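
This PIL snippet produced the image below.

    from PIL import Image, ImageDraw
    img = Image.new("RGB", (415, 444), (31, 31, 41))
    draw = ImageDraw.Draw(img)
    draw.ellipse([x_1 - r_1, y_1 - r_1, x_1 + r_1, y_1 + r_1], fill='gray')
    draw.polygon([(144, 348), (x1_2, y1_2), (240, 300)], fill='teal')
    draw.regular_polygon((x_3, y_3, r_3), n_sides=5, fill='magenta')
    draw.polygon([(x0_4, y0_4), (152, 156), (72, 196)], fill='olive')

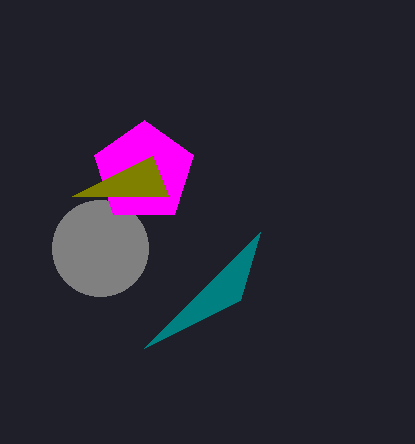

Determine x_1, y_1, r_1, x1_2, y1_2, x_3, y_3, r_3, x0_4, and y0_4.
x_1 = 100
y_1 = 248
r_1 = 48
x1_2 = 260
y1_2 = 232
x_3 = 144
y_3 = 172
r_3 = 52
x0_4 = 168
y0_4 = 196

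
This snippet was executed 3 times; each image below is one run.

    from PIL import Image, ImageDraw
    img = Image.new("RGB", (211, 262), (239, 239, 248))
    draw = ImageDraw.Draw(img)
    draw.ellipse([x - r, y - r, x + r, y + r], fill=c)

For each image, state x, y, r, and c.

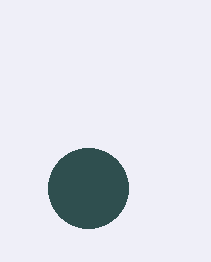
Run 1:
x = 88; y = 188; r = 40; c = 'darkslategray'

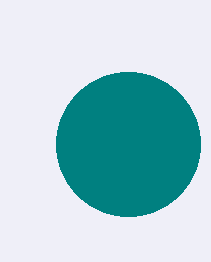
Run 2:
x = 128; y = 144; r = 72; c = 'teal'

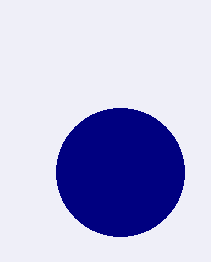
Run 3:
x = 120, y = 172, r = 64, c = 'navy'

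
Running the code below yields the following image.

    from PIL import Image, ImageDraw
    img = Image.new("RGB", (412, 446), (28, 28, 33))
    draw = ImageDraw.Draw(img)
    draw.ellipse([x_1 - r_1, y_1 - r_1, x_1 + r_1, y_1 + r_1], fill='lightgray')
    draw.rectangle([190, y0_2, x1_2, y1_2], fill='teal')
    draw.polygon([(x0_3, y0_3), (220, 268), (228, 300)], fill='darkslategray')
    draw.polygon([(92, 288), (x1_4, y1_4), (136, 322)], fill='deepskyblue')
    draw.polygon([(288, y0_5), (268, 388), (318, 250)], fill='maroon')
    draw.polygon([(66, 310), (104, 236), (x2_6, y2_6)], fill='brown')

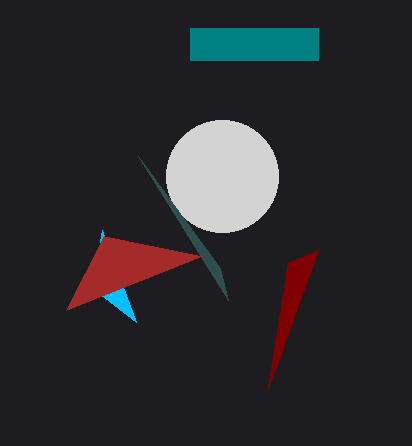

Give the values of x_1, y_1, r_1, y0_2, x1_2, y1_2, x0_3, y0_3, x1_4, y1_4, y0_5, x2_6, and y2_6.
x_1 = 222, y_1 = 176, r_1 = 56, y0_2 = 28, x1_2 = 318, y1_2 = 60, x0_3 = 138, y0_3 = 156, x1_4 = 102, y1_4 = 230, y0_5 = 262, x2_6 = 202, y2_6 = 256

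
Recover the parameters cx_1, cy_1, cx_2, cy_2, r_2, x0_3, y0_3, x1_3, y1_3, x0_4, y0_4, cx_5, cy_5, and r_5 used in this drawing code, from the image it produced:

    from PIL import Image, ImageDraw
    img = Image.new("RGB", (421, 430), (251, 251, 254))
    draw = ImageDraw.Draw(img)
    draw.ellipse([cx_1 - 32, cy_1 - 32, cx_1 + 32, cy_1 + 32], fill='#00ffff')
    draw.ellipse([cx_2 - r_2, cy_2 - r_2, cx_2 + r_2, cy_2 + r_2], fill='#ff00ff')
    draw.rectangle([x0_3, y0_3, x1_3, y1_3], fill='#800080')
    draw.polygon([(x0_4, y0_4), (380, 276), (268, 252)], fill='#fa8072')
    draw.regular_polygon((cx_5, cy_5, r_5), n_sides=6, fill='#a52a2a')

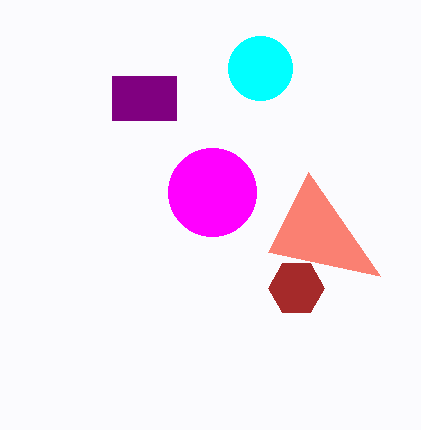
cx_1 = 260, cy_1 = 68, cx_2 = 212, cy_2 = 192, r_2 = 44, x0_3 = 112, y0_3 = 76, x1_3 = 176, y1_3 = 120, x0_4 = 308, y0_4 = 172, cx_5 = 296, cy_5 = 288, r_5 = 28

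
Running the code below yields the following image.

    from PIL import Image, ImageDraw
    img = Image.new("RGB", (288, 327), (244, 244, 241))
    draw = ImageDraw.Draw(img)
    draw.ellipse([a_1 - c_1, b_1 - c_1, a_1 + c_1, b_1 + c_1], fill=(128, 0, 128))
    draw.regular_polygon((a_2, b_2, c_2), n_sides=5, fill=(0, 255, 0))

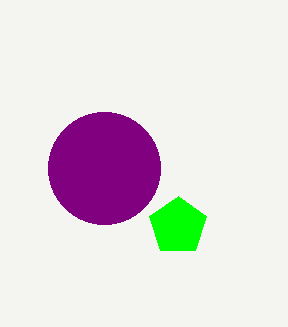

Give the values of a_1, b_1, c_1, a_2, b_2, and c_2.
a_1 = 104; b_1 = 168; c_1 = 56; a_2 = 178; b_2 = 226; c_2 = 30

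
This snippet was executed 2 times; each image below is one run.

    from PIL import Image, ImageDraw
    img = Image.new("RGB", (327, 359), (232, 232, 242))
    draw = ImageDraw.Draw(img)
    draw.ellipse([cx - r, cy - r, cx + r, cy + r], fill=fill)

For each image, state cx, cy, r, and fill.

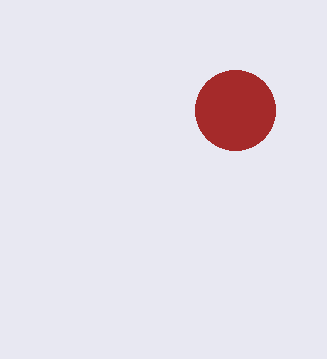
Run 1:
cx = 235; cy = 110; r = 40; fill = 'brown'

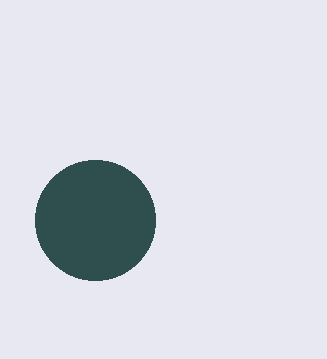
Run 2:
cx = 95, cy = 220, r = 60, fill = 'darkslategray'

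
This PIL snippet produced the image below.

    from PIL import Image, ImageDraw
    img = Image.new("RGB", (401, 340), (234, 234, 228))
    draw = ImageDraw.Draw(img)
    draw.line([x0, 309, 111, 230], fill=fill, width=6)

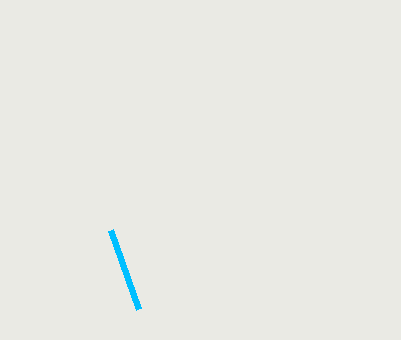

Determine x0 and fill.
x0 = 139
fill = 'deepskyblue'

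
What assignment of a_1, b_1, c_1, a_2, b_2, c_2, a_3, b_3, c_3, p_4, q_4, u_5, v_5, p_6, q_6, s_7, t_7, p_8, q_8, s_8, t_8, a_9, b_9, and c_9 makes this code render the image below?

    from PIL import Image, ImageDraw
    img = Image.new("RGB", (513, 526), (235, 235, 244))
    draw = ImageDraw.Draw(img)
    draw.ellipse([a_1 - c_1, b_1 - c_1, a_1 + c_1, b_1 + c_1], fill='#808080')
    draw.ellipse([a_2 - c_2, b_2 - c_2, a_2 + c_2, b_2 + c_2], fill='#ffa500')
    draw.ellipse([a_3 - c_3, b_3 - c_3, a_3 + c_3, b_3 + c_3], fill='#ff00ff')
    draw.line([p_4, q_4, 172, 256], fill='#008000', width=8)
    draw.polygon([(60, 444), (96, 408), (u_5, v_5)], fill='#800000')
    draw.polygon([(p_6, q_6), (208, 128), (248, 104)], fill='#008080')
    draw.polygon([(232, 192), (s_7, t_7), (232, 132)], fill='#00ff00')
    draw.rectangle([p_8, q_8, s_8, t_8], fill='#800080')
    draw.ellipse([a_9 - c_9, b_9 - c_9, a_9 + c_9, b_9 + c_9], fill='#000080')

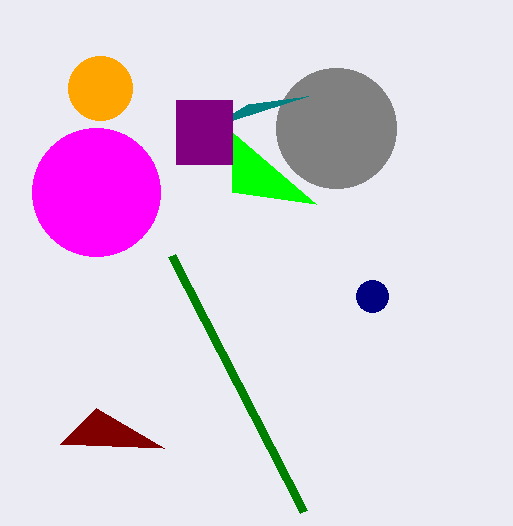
a_1 = 336, b_1 = 128, c_1 = 60, a_2 = 100, b_2 = 88, c_2 = 32, a_3 = 96, b_3 = 192, c_3 = 64, p_4 = 304, q_4 = 512, u_5 = 164, v_5 = 448, p_6 = 308, q_6 = 96, s_7 = 316, t_7 = 204, p_8 = 176, q_8 = 100, s_8 = 232, t_8 = 164, a_9 = 372, b_9 = 296, c_9 = 16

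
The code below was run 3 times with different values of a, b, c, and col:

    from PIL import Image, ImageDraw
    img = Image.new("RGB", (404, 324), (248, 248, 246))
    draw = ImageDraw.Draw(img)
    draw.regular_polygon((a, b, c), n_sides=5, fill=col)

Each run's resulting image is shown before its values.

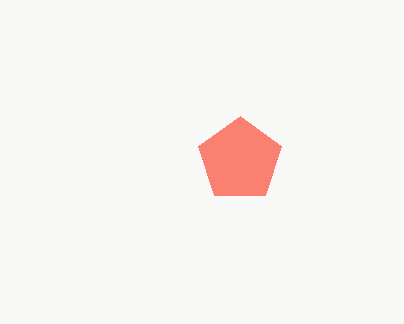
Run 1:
a = 240, b = 160, c = 44, col = 'salmon'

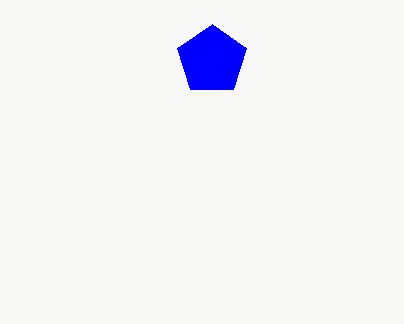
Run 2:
a = 212
b = 60
c = 36
col = 'blue'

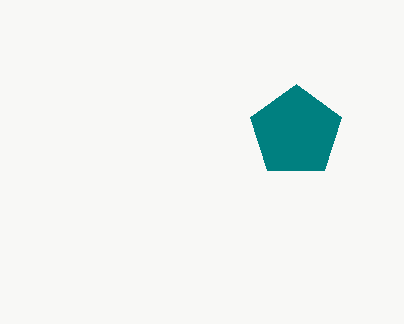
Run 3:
a = 296, b = 132, c = 48, col = 'teal'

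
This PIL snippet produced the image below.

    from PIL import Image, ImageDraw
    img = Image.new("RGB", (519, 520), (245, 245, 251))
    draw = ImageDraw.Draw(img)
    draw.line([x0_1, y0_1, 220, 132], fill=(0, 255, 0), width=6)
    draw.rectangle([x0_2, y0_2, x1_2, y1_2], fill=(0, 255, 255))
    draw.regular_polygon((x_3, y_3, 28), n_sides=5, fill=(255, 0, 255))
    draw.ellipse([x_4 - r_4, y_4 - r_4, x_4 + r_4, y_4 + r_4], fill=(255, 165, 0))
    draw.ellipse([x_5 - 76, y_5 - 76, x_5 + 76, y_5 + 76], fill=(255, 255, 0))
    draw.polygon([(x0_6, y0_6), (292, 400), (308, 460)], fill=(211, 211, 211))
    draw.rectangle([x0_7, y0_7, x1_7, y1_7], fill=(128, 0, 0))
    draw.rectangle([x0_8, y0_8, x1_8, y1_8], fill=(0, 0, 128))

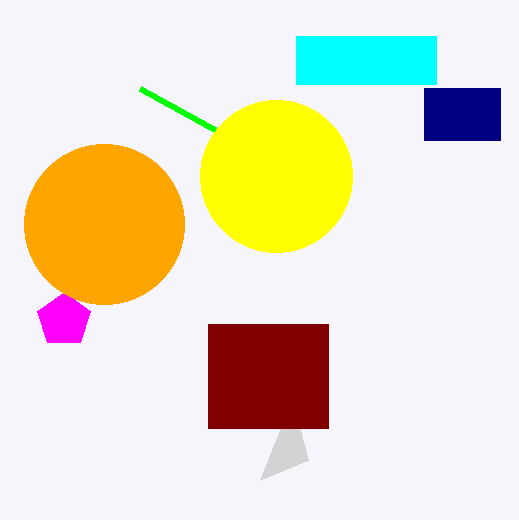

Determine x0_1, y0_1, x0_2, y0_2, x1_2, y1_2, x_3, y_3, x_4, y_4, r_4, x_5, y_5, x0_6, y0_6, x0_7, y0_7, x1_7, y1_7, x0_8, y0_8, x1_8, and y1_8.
x0_1 = 140; y0_1 = 88; x0_2 = 296; y0_2 = 36; x1_2 = 436; y1_2 = 84; x_3 = 64; y_3 = 320; x_4 = 104; y_4 = 224; r_4 = 80; x_5 = 276; y_5 = 176; x0_6 = 260; y0_6 = 480; x0_7 = 208; y0_7 = 324; x1_7 = 328; y1_7 = 428; x0_8 = 424; y0_8 = 88; x1_8 = 500; y1_8 = 140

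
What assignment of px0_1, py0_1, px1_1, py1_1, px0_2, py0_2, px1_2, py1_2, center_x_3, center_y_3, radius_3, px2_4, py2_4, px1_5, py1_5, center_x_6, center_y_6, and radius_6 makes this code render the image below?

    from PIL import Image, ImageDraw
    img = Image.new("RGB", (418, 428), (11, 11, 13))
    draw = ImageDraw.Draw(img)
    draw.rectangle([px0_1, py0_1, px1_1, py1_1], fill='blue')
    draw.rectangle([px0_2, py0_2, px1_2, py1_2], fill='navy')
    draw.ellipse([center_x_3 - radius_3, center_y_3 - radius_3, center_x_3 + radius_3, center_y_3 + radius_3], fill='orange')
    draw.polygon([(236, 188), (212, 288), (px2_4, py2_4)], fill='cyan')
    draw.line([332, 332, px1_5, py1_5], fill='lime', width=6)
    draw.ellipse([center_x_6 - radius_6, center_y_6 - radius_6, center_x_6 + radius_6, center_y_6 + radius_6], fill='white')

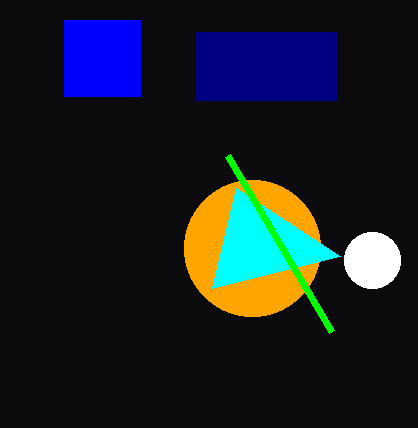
px0_1 = 64, py0_1 = 20, px1_1 = 140, py1_1 = 96, px0_2 = 196, py0_2 = 32, px1_2 = 336, py1_2 = 100, center_x_3 = 252, center_y_3 = 248, radius_3 = 68, px2_4 = 340, py2_4 = 256, px1_5 = 228, py1_5 = 156, center_x_6 = 372, center_y_6 = 260, radius_6 = 28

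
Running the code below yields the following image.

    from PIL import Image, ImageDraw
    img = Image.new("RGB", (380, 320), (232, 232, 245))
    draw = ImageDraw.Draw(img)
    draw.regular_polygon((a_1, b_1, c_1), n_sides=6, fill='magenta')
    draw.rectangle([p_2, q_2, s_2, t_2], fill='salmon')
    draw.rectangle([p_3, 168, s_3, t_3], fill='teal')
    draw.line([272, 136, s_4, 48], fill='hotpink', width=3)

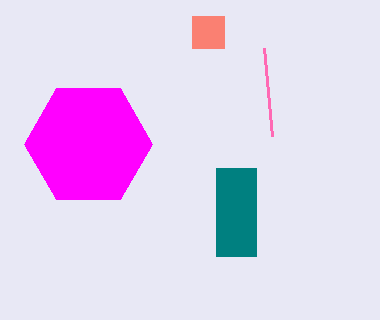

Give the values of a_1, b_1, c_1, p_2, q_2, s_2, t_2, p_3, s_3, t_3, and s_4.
a_1 = 88
b_1 = 144
c_1 = 64
p_2 = 192
q_2 = 16
s_2 = 224
t_2 = 48
p_3 = 216
s_3 = 256
t_3 = 256
s_4 = 264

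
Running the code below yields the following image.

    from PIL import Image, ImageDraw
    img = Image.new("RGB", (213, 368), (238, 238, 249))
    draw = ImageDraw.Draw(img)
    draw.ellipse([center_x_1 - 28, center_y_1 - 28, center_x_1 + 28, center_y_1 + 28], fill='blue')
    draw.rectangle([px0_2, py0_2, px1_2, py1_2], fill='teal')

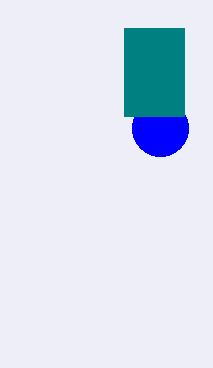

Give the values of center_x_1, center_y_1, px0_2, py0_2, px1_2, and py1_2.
center_x_1 = 160; center_y_1 = 128; px0_2 = 124; py0_2 = 28; px1_2 = 184; py1_2 = 116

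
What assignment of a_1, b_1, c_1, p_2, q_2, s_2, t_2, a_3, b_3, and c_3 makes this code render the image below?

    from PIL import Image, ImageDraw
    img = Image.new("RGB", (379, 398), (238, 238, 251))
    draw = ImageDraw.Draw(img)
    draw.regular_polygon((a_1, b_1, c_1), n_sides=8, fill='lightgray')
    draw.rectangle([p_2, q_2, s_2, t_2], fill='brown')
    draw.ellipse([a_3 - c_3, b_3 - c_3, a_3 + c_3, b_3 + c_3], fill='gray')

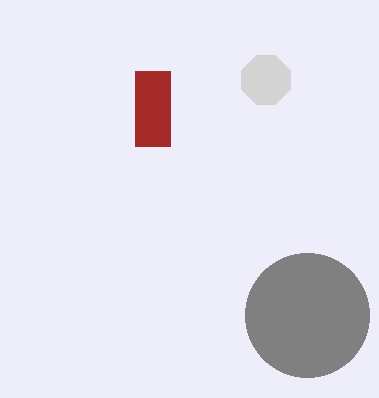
a_1 = 266
b_1 = 80
c_1 = 26
p_2 = 135
q_2 = 71
s_2 = 170
t_2 = 146
a_3 = 307
b_3 = 315
c_3 = 62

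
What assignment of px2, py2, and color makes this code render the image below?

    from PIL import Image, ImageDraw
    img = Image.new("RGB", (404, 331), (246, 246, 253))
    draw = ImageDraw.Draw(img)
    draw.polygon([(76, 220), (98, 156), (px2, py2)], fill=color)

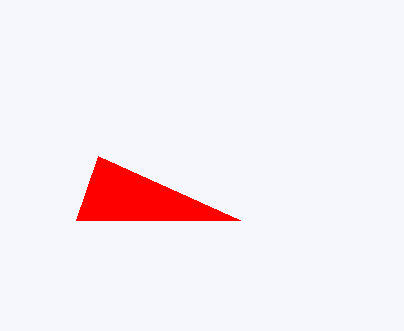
px2 = 240; py2 = 220; color = 'red'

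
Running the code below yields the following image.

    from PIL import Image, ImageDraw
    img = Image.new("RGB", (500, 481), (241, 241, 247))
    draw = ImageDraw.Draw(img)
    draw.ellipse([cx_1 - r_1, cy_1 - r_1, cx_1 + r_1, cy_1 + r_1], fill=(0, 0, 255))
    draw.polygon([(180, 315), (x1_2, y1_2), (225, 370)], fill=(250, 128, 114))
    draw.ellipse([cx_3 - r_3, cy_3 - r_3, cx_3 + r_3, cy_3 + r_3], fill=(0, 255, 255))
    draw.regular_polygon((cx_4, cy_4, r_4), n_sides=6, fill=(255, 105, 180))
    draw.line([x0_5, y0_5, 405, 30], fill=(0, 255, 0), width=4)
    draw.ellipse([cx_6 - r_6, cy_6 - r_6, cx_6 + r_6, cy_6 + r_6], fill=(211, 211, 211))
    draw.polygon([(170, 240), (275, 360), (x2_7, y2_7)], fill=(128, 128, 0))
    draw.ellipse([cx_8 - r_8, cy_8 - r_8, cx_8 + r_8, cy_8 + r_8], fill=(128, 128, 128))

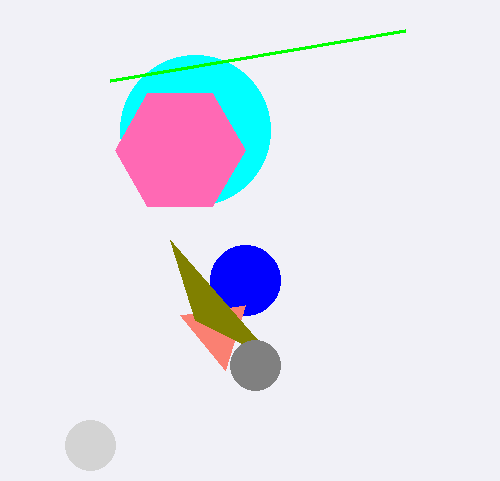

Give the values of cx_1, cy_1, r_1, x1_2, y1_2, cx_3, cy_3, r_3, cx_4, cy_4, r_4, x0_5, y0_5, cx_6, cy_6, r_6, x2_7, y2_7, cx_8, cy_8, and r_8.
cx_1 = 245; cy_1 = 280; r_1 = 35; x1_2 = 245; y1_2 = 305; cx_3 = 195; cy_3 = 130; r_3 = 75; cx_4 = 180; cy_4 = 150; r_4 = 65; x0_5 = 110; y0_5 = 80; cx_6 = 90; cy_6 = 445; r_6 = 25; x2_7 = 195; y2_7 = 320; cx_8 = 255; cy_8 = 365; r_8 = 25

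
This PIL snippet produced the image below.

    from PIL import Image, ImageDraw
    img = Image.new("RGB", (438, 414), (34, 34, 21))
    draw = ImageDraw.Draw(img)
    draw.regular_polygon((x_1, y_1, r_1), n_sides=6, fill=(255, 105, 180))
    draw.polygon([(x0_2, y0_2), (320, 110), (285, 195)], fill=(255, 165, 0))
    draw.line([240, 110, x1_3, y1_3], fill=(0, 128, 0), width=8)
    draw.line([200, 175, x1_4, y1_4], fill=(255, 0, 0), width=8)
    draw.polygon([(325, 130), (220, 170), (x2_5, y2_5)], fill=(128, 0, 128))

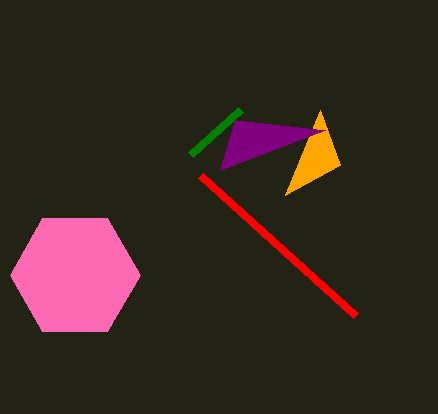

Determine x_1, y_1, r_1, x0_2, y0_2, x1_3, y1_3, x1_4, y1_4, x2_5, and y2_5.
x_1 = 75
y_1 = 275
r_1 = 65
x0_2 = 340
y0_2 = 165
x1_3 = 190
y1_3 = 155
x1_4 = 355
y1_4 = 315
x2_5 = 235
y2_5 = 120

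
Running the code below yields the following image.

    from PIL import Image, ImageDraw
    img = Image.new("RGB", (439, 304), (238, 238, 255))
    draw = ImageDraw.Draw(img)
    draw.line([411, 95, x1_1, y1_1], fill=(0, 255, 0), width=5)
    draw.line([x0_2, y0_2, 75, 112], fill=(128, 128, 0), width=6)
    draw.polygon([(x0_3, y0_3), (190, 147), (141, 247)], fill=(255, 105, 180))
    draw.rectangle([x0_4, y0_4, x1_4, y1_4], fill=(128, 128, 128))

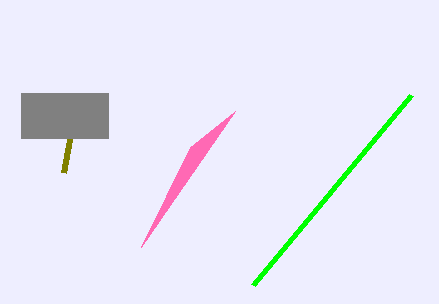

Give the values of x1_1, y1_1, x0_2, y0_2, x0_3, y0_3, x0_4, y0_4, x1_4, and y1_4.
x1_1 = 253; y1_1 = 285; x0_2 = 64; y0_2 = 172; x0_3 = 235; y0_3 = 111; x0_4 = 21; y0_4 = 93; x1_4 = 108; y1_4 = 138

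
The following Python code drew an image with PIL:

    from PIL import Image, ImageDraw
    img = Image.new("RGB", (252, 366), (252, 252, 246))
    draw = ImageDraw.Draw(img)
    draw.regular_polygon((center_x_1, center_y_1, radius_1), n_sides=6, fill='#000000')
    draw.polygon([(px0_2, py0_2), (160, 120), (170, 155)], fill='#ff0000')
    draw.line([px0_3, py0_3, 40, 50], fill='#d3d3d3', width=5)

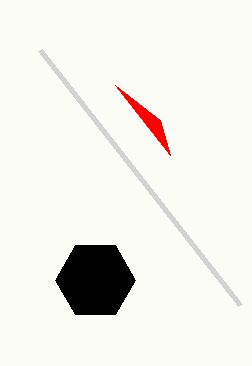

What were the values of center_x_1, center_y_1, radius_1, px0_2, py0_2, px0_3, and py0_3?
center_x_1 = 95, center_y_1 = 280, radius_1 = 40, px0_2 = 115, py0_2 = 85, px0_3 = 240, py0_3 = 305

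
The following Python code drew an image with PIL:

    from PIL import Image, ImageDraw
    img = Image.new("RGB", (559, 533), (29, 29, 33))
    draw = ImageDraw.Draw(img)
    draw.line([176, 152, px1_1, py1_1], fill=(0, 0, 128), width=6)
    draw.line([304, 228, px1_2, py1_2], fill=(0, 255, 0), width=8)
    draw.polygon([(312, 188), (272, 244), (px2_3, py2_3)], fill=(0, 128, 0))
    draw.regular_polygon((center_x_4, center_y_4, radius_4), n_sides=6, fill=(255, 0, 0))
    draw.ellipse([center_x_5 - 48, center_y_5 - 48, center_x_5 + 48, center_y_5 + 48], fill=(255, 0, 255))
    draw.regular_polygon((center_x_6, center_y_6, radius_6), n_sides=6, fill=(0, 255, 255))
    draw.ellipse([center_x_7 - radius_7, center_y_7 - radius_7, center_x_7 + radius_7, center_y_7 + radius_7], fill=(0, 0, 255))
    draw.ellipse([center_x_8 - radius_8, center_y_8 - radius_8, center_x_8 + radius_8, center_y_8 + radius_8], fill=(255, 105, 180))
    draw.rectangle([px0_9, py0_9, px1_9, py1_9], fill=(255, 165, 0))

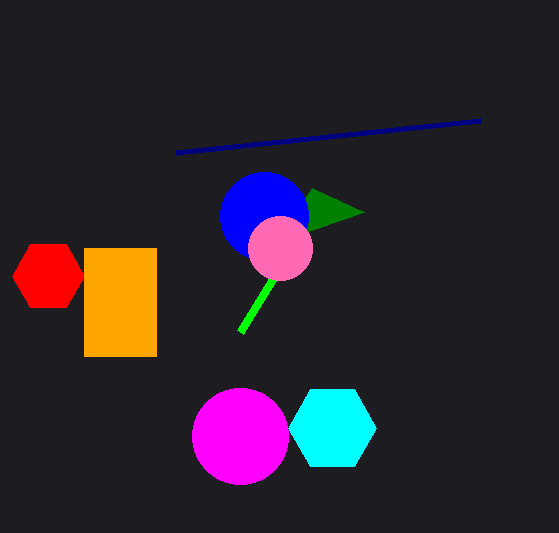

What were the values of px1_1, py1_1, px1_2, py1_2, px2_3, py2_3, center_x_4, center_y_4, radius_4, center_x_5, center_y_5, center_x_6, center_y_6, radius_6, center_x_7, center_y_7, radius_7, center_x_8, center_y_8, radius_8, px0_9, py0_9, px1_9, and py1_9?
px1_1 = 480
py1_1 = 120
px1_2 = 240
py1_2 = 332
px2_3 = 364
py2_3 = 212
center_x_4 = 48
center_y_4 = 276
radius_4 = 36
center_x_5 = 240
center_y_5 = 436
center_x_6 = 332
center_y_6 = 428
radius_6 = 44
center_x_7 = 264
center_y_7 = 216
radius_7 = 44
center_x_8 = 280
center_y_8 = 248
radius_8 = 32
px0_9 = 84
py0_9 = 248
px1_9 = 156
py1_9 = 356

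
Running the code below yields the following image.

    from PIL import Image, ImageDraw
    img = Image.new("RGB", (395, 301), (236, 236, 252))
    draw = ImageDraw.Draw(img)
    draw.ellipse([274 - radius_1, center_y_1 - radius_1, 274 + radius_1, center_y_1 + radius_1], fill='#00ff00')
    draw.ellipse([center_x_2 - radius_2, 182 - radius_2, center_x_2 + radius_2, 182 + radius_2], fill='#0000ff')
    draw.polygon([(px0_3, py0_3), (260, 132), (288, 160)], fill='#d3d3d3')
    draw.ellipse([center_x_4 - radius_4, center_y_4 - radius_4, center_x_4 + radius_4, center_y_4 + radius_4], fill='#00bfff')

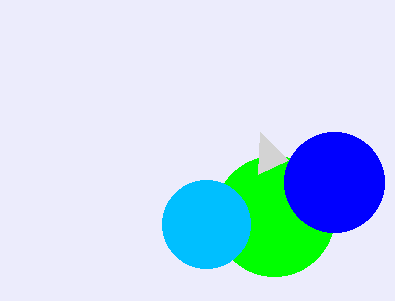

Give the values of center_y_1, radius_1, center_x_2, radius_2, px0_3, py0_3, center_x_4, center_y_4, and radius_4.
center_y_1 = 216
radius_1 = 60
center_x_2 = 334
radius_2 = 50
px0_3 = 258
py0_3 = 174
center_x_4 = 206
center_y_4 = 224
radius_4 = 44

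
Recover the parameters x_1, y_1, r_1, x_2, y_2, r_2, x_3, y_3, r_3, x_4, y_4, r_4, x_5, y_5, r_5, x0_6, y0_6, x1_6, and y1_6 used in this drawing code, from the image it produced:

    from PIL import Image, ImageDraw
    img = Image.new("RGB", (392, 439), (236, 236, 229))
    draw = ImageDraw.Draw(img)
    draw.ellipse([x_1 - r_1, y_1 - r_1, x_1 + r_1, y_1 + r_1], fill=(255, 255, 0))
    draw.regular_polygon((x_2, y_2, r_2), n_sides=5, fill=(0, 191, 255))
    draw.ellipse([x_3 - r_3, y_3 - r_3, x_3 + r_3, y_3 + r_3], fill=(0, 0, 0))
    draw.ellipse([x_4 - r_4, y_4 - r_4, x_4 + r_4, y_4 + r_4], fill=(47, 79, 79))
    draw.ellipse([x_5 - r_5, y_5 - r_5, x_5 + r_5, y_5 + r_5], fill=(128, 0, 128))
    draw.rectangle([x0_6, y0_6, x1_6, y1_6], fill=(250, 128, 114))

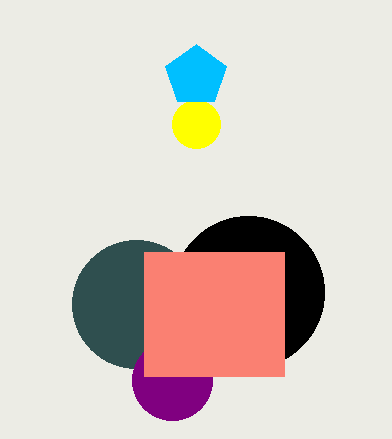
x_1 = 196
y_1 = 124
r_1 = 24
x_2 = 196
y_2 = 76
r_2 = 32
x_3 = 248
y_3 = 292
r_3 = 76
x_4 = 136
y_4 = 304
r_4 = 64
x_5 = 172
y_5 = 380
r_5 = 40
x0_6 = 144
y0_6 = 252
x1_6 = 284
y1_6 = 376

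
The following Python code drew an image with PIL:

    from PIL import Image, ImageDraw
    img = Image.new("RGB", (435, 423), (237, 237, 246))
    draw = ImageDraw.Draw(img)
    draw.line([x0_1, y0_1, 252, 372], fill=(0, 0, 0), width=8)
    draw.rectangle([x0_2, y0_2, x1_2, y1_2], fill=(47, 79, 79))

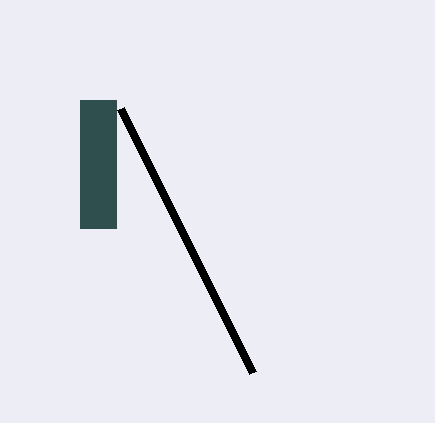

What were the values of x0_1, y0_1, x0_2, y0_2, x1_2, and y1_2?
x0_1 = 120
y0_1 = 108
x0_2 = 80
y0_2 = 100
x1_2 = 116
y1_2 = 228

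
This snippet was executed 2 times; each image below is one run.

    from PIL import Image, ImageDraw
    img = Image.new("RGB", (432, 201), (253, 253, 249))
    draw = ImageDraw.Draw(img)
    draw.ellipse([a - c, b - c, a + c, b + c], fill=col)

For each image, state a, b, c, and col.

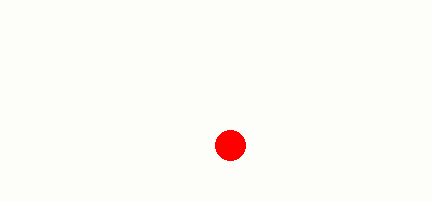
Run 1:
a = 230, b = 145, c = 15, col = 'red'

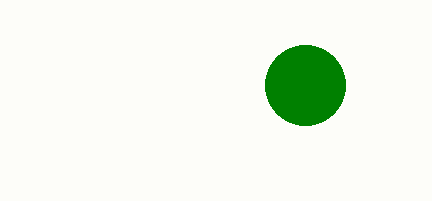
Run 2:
a = 305; b = 85; c = 40; col = 'green'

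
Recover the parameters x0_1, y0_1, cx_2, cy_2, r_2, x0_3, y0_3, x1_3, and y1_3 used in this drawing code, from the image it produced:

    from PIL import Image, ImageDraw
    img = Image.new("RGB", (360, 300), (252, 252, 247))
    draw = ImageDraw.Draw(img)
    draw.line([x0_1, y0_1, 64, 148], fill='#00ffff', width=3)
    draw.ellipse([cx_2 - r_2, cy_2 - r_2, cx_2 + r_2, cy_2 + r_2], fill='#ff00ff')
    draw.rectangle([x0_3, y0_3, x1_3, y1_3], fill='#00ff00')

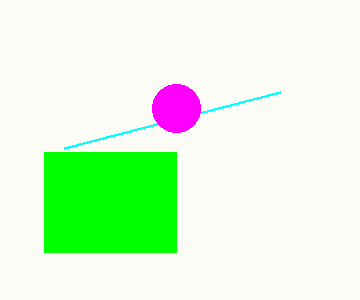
x0_1 = 280
y0_1 = 92
cx_2 = 176
cy_2 = 108
r_2 = 24
x0_3 = 44
y0_3 = 152
x1_3 = 176
y1_3 = 252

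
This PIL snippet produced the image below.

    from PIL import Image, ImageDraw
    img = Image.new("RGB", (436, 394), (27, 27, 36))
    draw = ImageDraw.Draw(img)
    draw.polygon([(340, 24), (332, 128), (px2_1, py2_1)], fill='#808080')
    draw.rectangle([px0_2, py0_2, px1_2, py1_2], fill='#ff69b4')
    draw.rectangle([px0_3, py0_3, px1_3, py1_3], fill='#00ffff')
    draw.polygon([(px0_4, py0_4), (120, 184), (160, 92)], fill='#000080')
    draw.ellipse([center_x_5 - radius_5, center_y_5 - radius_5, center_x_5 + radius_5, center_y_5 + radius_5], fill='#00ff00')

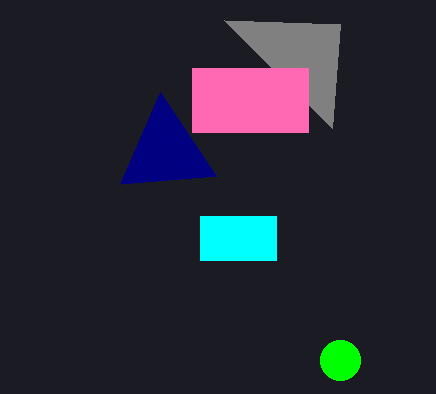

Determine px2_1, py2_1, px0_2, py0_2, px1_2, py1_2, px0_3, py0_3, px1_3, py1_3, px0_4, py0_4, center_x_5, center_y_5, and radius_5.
px2_1 = 224, py2_1 = 20, px0_2 = 192, py0_2 = 68, px1_2 = 308, py1_2 = 132, px0_3 = 200, py0_3 = 216, px1_3 = 276, py1_3 = 260, px0_4 = 216, py0_4 = 176, center_x_5 = 340, center_y_5 = 360, radius_5 = 20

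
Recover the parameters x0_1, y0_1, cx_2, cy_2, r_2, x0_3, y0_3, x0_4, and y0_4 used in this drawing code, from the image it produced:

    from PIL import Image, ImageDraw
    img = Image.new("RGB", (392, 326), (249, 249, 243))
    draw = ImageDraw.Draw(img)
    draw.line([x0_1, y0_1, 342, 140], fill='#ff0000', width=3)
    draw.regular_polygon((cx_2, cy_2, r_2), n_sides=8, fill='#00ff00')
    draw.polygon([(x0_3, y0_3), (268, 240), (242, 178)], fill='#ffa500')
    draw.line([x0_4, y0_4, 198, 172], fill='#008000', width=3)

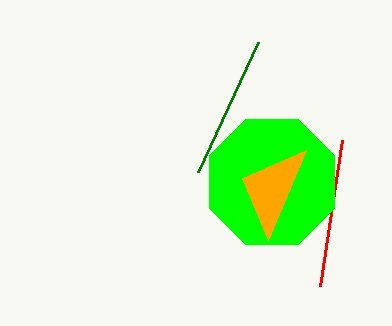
x0_1 = 320
y0_1 = 286
cx_2 = 272
cy_2 = 182
r_2 = 68
x0_3 = 306
y0_3 = 150
x0_4 = 258
y0_4 = 42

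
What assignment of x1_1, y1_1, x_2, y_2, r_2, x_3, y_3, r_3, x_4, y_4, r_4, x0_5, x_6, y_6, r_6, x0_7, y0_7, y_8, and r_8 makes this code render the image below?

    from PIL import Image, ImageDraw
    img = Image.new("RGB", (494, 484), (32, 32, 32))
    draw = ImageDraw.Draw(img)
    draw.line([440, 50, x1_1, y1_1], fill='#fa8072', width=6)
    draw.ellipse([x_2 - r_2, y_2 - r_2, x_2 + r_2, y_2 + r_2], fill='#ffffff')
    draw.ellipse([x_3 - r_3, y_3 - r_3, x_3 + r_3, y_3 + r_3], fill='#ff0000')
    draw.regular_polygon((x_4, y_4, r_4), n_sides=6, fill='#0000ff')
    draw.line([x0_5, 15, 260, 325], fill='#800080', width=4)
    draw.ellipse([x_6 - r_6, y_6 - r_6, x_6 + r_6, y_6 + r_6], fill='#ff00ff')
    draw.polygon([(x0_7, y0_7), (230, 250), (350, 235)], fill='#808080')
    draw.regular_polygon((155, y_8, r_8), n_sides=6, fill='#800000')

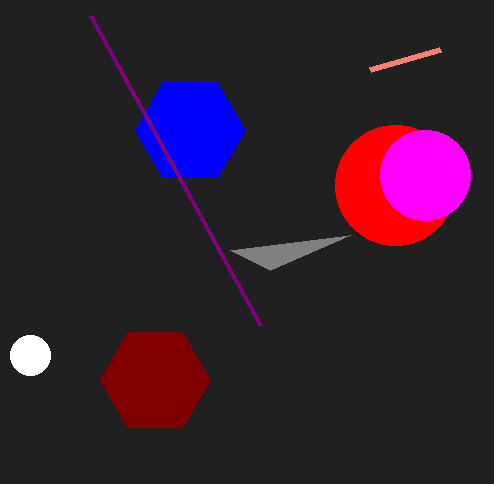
x1_1 = 370, y1_1 = 70, x_2 = 30, y_2 = 355, r_2 = 20, x_3 = 395, y_3 = 185, r_3 = 60, x_4 = 190, y_4 = 130, r_4 = 55, x0_5 = 90, x_6 = 425, y_6 = 175, r_6 = 45, x0_7 = 270, y0_7 = 270, y_8 = 380, r_8 = 55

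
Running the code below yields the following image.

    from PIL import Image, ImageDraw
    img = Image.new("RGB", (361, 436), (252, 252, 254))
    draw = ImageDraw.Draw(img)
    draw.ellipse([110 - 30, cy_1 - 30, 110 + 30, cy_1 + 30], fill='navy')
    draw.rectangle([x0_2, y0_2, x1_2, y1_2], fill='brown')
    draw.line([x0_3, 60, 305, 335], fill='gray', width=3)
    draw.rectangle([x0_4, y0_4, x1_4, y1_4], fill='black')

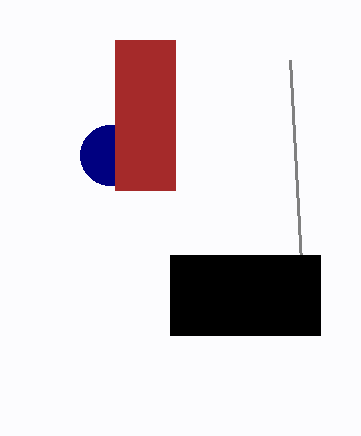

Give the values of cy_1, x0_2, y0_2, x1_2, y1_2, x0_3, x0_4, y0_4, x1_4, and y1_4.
cy_1 = 155
x0_2 = 115
y0_2 = 40
x1_2 = 175
y1_2 = 190
x0_3 = 290
x0_4 = 170
y0_4 = 255
x1_4 = 320
y1_4 = 335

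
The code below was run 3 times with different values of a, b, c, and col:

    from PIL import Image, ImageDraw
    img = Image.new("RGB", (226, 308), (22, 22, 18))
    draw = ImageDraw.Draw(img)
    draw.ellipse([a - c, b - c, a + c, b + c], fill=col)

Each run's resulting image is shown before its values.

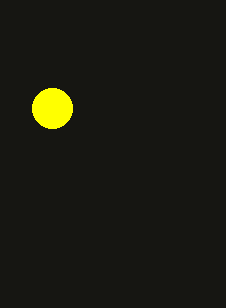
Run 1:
a = 52; b = 108; c = 20; col = 'yellow'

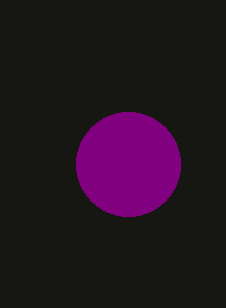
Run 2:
a = 128, b = 164, c = 52, col = 'purple'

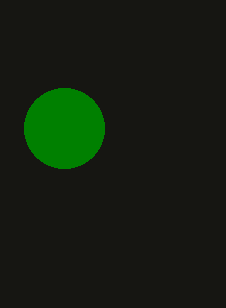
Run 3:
a = 64
b = 128
c = 40
col = 'green'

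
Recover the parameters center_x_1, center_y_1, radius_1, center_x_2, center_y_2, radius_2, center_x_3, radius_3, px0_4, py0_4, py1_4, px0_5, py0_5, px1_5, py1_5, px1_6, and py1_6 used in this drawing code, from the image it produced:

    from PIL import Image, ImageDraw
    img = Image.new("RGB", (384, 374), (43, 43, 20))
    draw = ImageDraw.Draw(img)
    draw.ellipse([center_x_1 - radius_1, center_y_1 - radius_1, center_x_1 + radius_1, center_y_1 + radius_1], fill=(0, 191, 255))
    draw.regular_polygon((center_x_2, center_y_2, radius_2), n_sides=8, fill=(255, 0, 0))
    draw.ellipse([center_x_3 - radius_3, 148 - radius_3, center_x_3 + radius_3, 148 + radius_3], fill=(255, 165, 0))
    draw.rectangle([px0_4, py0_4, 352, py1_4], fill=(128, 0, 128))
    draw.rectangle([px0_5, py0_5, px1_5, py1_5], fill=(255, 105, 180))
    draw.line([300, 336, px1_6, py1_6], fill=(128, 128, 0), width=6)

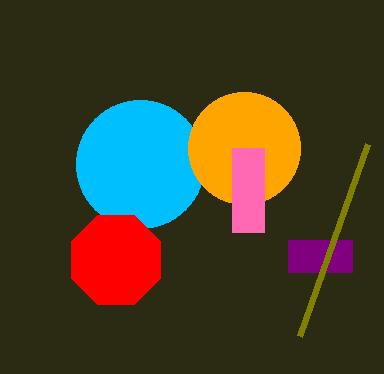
center_x_1 = 140, center_y_1 = 164, radius_1 = 64, center_x_2 = 116, center_y_2 = 260, radius_2 = 48, center_x_3 = 244, radius_3 = 56, px0_4 = 288, py0_4 = 240, py1_4 = 272, px0_5 = 232, py0_5 = 148, px1_5 = 264, py1_5 = 232, px1_6 = 368, py1_6 = 144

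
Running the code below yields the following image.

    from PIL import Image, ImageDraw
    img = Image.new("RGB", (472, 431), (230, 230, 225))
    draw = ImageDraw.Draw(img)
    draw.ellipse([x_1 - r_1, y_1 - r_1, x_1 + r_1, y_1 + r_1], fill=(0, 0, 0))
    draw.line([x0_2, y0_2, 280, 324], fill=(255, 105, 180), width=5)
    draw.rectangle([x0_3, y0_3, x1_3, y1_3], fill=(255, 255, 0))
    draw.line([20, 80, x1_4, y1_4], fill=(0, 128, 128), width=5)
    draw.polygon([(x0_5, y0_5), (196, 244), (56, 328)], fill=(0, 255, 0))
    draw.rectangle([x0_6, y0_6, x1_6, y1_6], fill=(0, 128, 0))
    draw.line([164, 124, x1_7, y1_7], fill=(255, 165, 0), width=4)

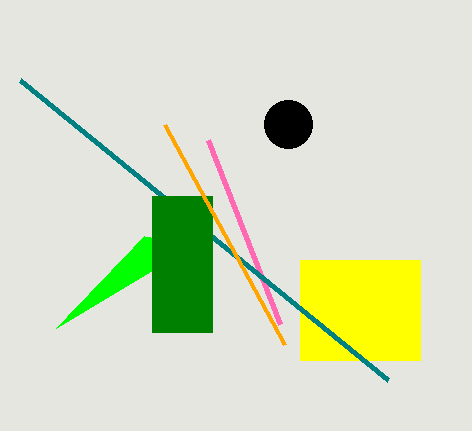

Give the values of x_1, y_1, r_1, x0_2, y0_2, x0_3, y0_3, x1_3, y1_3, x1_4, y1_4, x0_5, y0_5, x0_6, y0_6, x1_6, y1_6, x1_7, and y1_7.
x_1 = 288, y_1 = 124, r_1 = 24, x0_2 = 208, y0_2 = 140, x0_3 = 300, y0_3 = 260, x1_3 = 420, y1_3 = 360, x1_4 = 388, y1_4 = 380, x0_5 = 144, y0_5 = 236, x0_6 = 152, y0_6 = 196, x1_6 = 212, y1_6 = 332, x1_7 = 284, y1_7 = 344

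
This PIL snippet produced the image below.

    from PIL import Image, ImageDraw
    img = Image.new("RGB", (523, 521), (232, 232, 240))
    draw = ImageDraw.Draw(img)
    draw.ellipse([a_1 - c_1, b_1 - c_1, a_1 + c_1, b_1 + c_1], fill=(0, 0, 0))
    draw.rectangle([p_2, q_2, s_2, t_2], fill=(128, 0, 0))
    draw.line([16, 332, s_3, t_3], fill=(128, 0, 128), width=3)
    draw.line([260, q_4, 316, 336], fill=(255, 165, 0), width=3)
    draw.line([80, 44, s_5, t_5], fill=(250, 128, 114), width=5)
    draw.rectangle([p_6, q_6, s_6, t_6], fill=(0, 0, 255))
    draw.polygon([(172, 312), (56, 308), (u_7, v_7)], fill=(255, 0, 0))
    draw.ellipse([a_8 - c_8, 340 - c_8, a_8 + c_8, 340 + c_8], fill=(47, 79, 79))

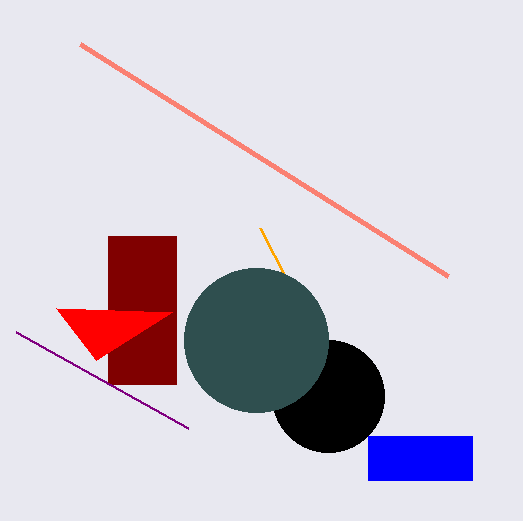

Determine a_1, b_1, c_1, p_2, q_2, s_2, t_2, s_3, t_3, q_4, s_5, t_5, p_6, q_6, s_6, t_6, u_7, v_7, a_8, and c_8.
a_1 = 328; b_1 = 396; c_1 = 56; p_2 = 108; q_2 = 236; s_2 = 176; t_2 = 384; s_3 = 188; t_3 = 428; q_4 = 228; s_5 = 448; t_5 = 276; p_6 = 368; q_6 = 436; s_6 = 472; t_6 = 480; u_7 = 96; v_7 = 360; a_8 = 256; c_8 = 72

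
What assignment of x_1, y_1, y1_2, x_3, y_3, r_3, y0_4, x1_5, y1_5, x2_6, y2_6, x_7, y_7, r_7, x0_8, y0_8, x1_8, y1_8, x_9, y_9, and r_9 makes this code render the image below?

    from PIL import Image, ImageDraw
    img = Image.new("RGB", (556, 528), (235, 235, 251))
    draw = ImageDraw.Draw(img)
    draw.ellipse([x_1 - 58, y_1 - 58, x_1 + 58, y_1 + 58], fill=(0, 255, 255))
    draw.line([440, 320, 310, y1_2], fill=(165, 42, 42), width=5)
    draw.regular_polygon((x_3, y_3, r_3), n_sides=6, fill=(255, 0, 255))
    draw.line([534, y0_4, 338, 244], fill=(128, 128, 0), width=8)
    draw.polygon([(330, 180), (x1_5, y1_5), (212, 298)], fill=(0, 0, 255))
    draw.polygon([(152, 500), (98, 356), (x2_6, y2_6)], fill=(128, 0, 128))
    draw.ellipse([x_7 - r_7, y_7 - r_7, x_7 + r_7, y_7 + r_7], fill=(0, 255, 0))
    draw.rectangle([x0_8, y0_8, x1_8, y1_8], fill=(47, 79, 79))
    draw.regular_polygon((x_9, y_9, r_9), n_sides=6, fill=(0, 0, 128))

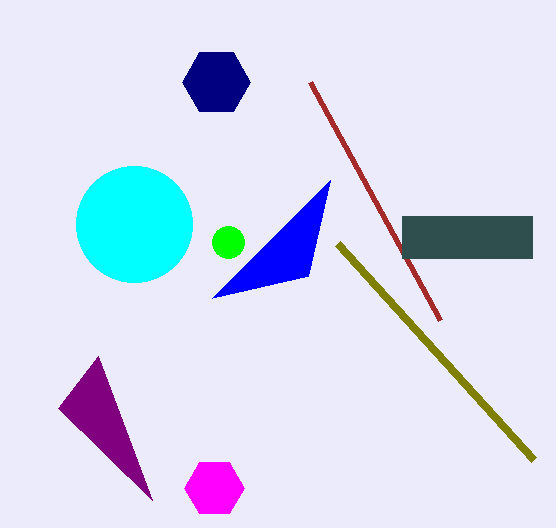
x_1 = 134
y_1 = 224
y1_2 = 82
x_3 = 214
y_3 = 488
r_3 = 30
y0_4 = 460
x1_5 = 308
y1_5 = 276
x2_6 = 58
y2_6 = 408
x_7 = 228
y_7 = 242
r_7 = 16
x0_8 = 402
y0_8 = 216
x1_8 = 532
y1_8 = 258
x_9 = 216
y_9 = 82
r_9 = 34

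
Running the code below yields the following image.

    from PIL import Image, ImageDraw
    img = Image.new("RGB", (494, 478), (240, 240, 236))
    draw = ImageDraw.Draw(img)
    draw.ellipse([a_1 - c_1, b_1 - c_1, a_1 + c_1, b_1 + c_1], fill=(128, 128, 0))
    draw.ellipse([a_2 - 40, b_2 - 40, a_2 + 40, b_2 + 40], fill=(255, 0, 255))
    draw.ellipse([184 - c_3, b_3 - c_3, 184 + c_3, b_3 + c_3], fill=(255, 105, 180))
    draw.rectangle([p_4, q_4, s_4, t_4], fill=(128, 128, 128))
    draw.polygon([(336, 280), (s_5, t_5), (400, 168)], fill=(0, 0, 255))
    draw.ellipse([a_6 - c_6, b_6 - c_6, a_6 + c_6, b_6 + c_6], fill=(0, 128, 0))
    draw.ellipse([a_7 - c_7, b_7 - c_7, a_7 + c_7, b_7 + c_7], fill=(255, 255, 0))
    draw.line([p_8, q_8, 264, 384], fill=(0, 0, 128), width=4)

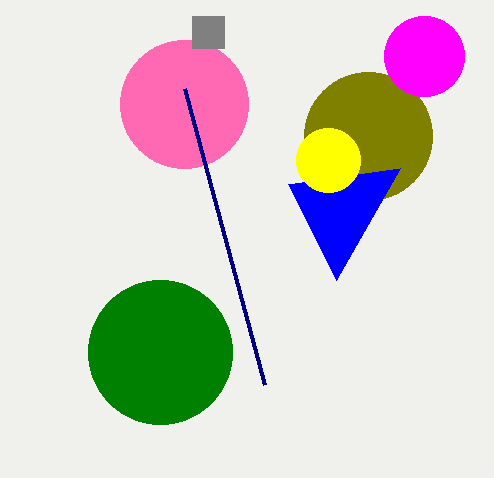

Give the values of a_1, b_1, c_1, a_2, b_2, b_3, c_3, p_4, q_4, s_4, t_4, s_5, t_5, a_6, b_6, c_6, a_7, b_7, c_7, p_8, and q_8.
a_1 = 368, b_1 = 136, c_1 = 64, a_2 = 424, b_2 = 56, b_3 = 104, c_3 = 64, p_4 = 192, q_4 = 16, s_4 = 224, t_4 = 48, s_5 = 288, t_5 = 184, a_6 = 160, b_6 = 352, c_6 = 72, a_7 = 328, b_7 = 160, c_7 = 32, p_8 = 184, q_8 = 88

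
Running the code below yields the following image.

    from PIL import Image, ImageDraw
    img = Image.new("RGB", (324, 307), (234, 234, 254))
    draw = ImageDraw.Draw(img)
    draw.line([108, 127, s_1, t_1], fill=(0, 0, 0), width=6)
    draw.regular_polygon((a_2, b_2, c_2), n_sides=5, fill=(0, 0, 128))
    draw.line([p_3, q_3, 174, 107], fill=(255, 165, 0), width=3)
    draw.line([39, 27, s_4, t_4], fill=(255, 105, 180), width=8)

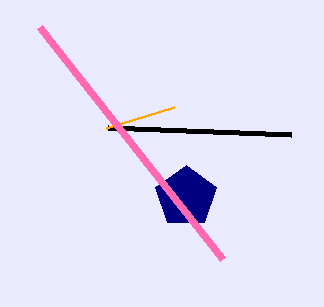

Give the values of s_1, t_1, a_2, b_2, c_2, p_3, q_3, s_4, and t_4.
s_1 = 291
t_1 = 134
a_2 = 186
b_2 = 197
c_2 = 32
p_3 = 106
q_3 = 128
s_4 = 222
t_4 = 259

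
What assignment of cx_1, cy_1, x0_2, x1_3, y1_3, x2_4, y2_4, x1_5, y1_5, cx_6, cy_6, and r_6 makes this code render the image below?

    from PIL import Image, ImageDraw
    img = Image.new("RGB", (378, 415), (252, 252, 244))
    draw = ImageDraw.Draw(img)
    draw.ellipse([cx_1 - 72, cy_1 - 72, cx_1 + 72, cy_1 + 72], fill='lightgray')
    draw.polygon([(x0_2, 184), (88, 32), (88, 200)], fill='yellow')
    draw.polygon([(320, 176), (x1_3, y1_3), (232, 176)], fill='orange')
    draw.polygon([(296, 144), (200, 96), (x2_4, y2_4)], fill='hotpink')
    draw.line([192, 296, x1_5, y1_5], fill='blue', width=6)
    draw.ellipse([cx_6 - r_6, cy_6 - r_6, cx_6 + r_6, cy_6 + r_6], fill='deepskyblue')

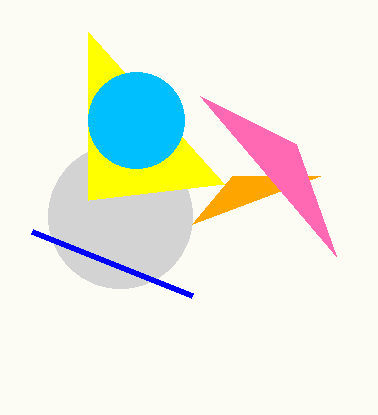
cx_1 = 120
cy_1 = 216
x0_2 = 224
x1_3 = 192
y1_3 = 224
x2_4 = 336
y2_4 = 256
x1_5 = 32
y1_5 = 232
cx_6 = 136
cy_6 = 120
r_6 = 48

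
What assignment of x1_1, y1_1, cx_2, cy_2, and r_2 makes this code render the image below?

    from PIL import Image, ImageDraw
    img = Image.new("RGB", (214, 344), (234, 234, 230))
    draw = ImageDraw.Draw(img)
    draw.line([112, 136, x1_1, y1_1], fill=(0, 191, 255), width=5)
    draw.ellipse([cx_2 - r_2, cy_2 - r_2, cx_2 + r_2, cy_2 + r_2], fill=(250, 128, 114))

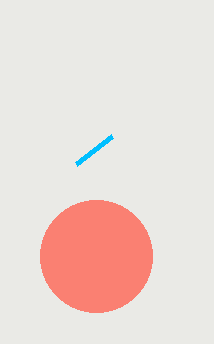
x1_1 = 76, y1_1 = 164, cx_2 = 96, cy_2 = 256, r_2 = 56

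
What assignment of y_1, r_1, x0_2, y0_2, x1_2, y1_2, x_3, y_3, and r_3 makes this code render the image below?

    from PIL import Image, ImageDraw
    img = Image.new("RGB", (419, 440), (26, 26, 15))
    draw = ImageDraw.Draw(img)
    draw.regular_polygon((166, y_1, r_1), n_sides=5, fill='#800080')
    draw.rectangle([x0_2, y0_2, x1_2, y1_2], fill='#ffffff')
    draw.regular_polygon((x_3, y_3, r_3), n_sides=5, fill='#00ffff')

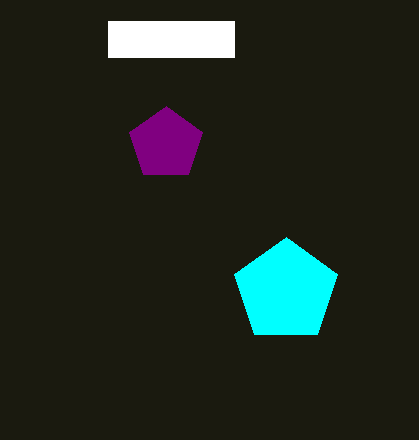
y_1 = 144
r_1 = 38
x0_2 = 108
y0_2 = 21
x1_2 = 234
y1_2 = 57
x_3 = 286
y_3 = 291
r_3 = 54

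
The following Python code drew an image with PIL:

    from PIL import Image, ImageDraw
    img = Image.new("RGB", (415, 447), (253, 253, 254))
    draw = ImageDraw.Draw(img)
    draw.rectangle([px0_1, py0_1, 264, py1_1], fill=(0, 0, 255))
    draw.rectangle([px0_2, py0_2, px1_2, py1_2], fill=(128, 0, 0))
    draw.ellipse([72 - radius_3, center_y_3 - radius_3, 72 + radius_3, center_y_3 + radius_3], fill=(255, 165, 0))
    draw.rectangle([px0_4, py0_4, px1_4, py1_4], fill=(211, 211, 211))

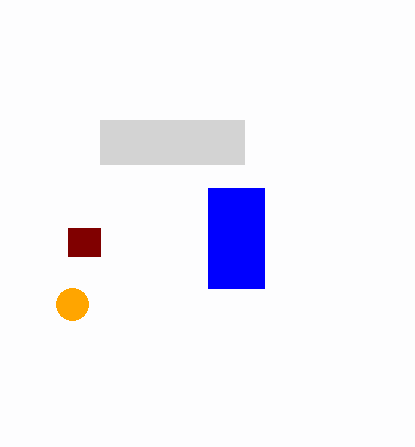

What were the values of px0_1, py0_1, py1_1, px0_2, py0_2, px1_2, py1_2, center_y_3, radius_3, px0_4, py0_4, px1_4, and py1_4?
px0_1 = 208
py0_1 = 188
py1_1 = 288
px0_2 = 68
py0_2 = 228
px1_2 = 100
py1_2 = 256
center_y_3 = 304
radius_3 = 16
px0_4 = 100
py0_4 = 120
px1_4 = 244
py1_4 = 164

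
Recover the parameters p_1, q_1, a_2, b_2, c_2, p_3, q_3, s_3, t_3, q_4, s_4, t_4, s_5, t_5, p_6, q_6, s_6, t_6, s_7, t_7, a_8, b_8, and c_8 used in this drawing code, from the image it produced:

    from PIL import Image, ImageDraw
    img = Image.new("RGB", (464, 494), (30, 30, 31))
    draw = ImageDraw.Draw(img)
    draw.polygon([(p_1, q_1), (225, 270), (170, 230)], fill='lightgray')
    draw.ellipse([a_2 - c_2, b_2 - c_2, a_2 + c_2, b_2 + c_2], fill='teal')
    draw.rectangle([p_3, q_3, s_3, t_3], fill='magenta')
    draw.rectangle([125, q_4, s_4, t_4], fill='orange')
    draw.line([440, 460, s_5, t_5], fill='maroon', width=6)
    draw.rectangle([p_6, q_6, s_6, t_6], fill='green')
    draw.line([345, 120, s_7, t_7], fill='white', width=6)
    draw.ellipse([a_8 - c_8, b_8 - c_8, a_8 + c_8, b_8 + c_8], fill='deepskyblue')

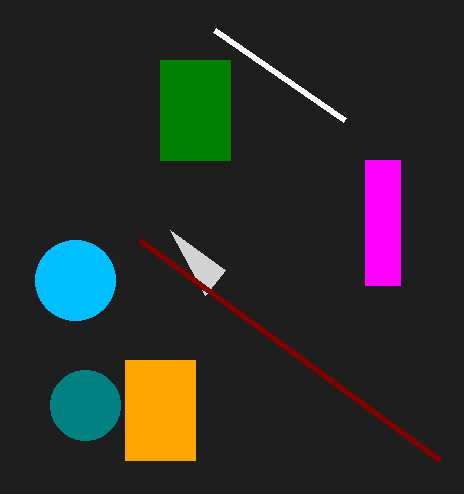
p_1 = 205; q_1 = 295; a_2 = 85; b_2 = 405; c_2 = 35; p_3 = 365; q_3 = 160; s_3 = 400; t_3 = 285; q_4 = 360; s_4 = 195; t_4 = 460; s_5 = 140; t_5 = 240; p_6 = 160; q_6 = 60; s_6 = 230; t_6 = 160; s_7 = 215; t_7 = 30; a_8 = 75; b_8 = 280; c_8 = 40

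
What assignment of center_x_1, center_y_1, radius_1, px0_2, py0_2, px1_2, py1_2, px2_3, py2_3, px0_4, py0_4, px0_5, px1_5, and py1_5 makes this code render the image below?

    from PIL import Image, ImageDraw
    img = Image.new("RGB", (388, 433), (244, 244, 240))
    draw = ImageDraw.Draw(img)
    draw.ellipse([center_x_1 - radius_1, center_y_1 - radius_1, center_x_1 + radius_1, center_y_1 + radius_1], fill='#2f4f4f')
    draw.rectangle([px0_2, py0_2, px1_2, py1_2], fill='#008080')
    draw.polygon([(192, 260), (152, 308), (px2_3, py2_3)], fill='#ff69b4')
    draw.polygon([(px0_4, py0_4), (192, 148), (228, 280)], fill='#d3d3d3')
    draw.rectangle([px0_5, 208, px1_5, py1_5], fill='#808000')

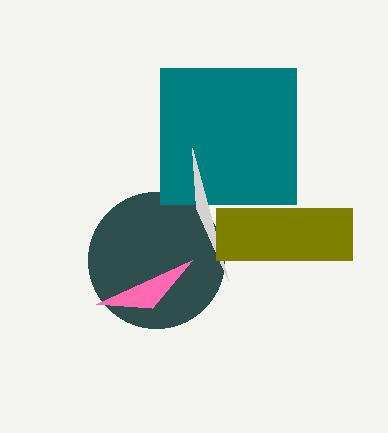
center_x_1 = 156, center_y_1 = 260, radius_1 = 68, px0_2 = 160, py0_2 = 68, px1_2 = 296, py1_2 = 204, px2_3 = 96, py2_3 = 304, px0_4 = 196, py0_4 = 208, px0_5 = 216, px1_5 = 352, py1_5 = 260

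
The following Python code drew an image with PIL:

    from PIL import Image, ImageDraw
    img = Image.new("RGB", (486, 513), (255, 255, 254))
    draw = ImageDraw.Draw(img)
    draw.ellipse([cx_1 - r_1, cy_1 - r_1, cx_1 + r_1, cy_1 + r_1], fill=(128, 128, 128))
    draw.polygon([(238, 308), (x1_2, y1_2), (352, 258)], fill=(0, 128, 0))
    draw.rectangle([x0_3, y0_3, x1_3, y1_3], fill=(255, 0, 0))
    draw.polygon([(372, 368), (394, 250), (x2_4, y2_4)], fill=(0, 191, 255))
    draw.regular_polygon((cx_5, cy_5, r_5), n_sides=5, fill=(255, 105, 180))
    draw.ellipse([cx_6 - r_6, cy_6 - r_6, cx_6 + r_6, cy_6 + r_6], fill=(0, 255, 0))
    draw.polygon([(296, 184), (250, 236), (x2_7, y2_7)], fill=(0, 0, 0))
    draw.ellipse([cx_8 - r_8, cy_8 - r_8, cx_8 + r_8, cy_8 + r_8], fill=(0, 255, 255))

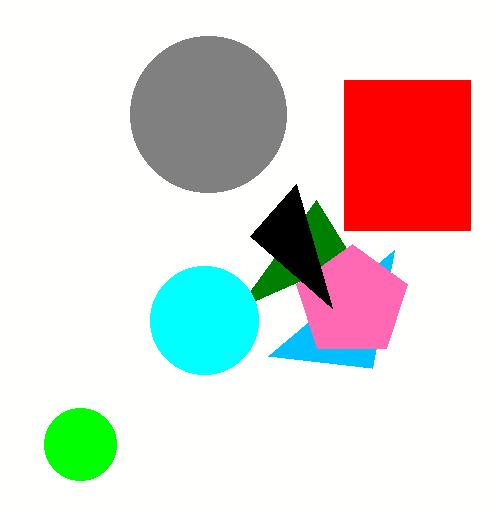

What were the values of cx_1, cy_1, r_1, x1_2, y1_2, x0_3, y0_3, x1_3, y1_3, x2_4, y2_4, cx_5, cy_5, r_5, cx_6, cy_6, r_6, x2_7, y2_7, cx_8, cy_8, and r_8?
cx_1 = 208, cy_1 = 114, r_1 = 78, x1_2 = 316, y1_2 = 200, x0_3 = 344, y0_3 = 80, x1_3 = 470, y1_3 = 230, x2_4 = 268, y2_4 = 356, cx_5 = 352, cy_5 = 302, r_5 = 58, cx_6 = 80, cy_6 = 444, r_6 = 36, x2_7 = 332, y2_7 = 308, cx_8 = 204, cy_8 = 320, r_8 = 54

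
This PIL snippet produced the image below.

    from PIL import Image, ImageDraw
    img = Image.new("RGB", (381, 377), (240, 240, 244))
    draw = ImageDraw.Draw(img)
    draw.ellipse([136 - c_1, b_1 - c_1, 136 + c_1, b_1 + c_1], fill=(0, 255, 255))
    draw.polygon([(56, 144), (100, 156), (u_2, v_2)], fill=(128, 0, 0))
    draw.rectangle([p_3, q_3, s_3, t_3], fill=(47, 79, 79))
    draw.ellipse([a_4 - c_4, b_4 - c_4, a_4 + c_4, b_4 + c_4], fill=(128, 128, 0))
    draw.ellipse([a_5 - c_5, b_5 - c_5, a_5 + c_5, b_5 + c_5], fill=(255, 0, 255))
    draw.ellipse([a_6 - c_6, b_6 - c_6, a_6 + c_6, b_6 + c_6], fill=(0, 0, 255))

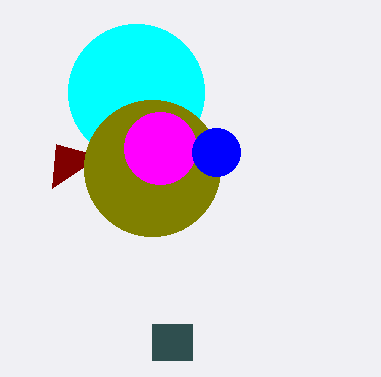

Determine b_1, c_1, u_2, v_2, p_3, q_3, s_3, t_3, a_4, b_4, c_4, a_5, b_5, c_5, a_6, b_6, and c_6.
b_1 = 92
c_1 = 68
u_2 = 52
v_2 = 188
p_3 = 152
q_3 = 324
s_3 = 192
t_3 = 360
a_4 = 152
b_4 = 168
c_4 = 68
a_5 = 160
b_5 = 148
c_5 = 36
a_6 = 216
b_6 = 152
c_6 = 24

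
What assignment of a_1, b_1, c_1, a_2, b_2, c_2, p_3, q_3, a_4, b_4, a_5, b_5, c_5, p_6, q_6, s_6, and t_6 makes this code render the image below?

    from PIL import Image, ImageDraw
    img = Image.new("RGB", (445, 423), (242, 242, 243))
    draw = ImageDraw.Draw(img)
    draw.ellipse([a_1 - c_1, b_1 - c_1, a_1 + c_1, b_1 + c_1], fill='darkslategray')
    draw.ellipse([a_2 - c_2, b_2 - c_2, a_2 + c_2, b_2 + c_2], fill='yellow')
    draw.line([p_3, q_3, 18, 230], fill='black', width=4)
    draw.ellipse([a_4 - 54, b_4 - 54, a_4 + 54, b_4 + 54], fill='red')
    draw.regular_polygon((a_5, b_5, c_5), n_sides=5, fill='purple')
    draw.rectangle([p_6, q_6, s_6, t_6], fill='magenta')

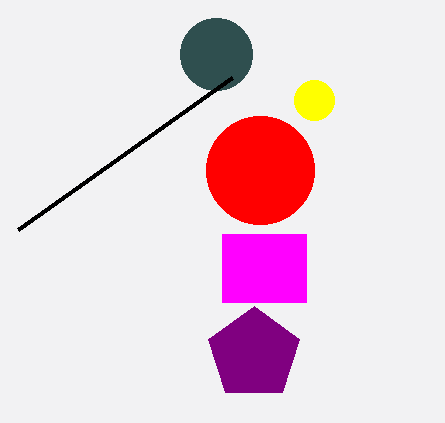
a_1 = 216
b_1 = 54
c_1 = 36
a_2 = 314
b_2 = 100
c_2 = 20
p_3 = 232
q_3 = 78
a_4 = 260
b_4 = 170
a_5 = 254
b_5 = 354
c_5 = 48
p_6 = 222
q_6 = 234
s_6 = 306
t_6 = 302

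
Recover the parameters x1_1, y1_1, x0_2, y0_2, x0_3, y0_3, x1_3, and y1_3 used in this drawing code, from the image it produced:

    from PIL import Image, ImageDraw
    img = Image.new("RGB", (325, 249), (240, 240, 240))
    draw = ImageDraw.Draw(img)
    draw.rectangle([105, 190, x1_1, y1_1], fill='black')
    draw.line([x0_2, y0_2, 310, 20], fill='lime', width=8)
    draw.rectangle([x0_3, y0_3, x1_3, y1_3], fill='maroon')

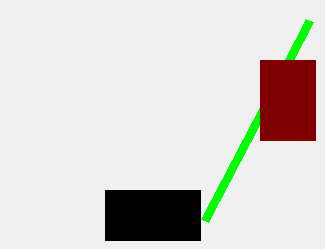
x1_1 = 200, y1_1 = 240, x0_2 = 205, y0_2 = 220, x0_3 = 260, y0_3 = 60, x1_3 = 315, y1_3 = 140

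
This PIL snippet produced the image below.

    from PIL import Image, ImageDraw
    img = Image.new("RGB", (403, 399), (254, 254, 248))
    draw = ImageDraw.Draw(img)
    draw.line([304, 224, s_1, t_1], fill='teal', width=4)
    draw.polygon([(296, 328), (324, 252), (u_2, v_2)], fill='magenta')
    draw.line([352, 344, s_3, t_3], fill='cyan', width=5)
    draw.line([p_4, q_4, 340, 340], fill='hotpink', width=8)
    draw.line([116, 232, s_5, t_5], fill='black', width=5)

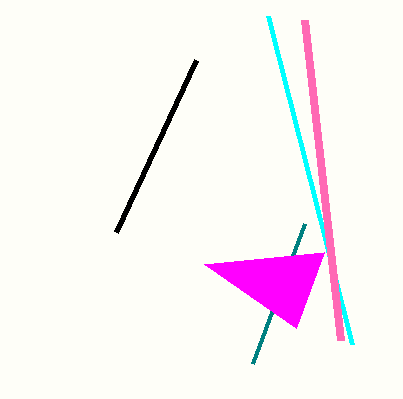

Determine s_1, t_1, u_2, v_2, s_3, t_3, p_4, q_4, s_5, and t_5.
s_1 = 252; t_1 = 364; u_2 = 204; v_2 = 264; s_3 = 268; t_3 = 16; p_4 = 304; q_4 = 20; s_5 = 196; t_5 = 60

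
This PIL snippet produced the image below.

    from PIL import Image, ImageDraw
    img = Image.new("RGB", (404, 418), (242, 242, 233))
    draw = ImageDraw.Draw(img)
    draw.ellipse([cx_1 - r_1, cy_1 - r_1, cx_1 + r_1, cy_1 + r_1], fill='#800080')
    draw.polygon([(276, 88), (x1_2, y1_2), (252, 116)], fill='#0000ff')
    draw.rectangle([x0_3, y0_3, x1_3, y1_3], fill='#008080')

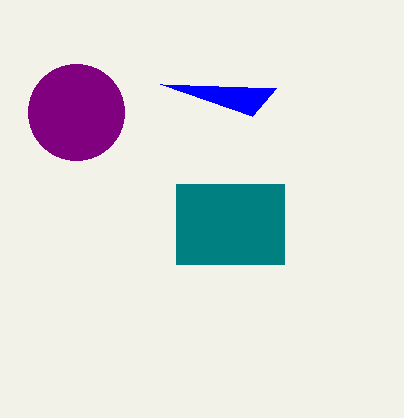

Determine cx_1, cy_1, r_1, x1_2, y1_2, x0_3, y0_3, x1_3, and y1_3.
cx_1 = 76; cy_1 = 112; r_1 = 48; x1_2 = 160; y1_2 = 84; x0_3 = 176; y0_3 = 184; x1_3 = 284; y1_3 = 264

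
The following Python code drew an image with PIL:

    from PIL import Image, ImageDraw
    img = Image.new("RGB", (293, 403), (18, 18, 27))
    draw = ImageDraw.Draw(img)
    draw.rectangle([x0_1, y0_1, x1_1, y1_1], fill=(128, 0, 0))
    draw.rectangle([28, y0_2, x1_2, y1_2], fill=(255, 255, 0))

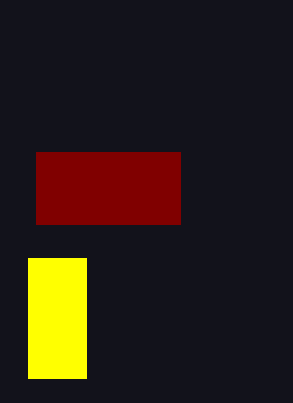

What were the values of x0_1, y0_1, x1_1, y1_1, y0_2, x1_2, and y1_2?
x0_1 = 36
y0_1 = 152
x1_1 = 180
y1_1 = 224
y0_2 = 258
x1_2 = 86
y1_2 = 378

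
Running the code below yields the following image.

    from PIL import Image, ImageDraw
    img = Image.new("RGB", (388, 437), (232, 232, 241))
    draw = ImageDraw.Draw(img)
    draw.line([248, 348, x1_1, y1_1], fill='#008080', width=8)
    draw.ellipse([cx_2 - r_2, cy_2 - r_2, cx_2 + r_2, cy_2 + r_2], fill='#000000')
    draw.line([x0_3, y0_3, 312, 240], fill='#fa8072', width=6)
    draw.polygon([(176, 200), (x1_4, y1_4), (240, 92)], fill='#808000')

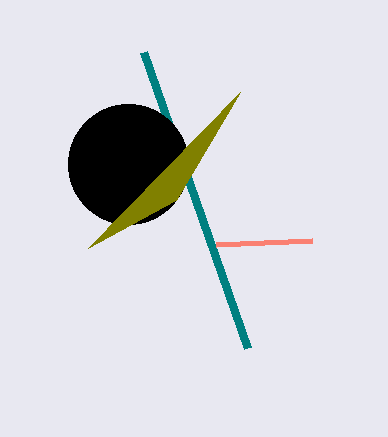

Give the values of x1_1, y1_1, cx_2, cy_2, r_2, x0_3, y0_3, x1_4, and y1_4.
x1_1 = 144, y1_1 = 52, cx_2 = 128, cy_2 = 164, r_2 = 60, x0_3 = 216, y0_3 = 244, x1_4 = 88, y1_4 = 248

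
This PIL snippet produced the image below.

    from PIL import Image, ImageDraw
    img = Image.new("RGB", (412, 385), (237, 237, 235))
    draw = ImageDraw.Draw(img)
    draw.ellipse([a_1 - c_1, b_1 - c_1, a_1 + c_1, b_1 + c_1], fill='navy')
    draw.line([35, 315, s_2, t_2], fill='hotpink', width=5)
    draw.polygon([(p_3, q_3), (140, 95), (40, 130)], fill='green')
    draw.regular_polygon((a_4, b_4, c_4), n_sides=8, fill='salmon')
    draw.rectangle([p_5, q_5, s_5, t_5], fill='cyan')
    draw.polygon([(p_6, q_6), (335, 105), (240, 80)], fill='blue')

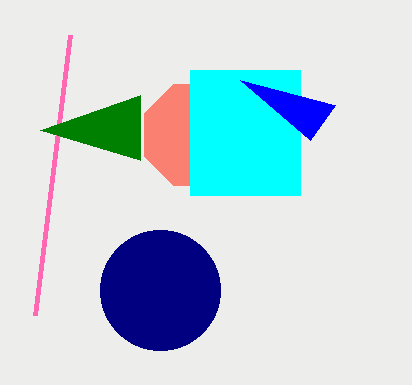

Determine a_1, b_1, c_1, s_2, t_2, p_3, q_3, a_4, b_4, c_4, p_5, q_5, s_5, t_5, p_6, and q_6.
a_1 = 160, b_1 = 290, c_1 = 60, s_2 = 70, t_2 = 35, p_3 = 140, q_3 = 160, a_4 = 195, b_4 = 135, c_4 = 55, p_5 = 190, q_5 = 70, s_5 = 300, t_5 = 195, p_6 = 310, q_6 = 140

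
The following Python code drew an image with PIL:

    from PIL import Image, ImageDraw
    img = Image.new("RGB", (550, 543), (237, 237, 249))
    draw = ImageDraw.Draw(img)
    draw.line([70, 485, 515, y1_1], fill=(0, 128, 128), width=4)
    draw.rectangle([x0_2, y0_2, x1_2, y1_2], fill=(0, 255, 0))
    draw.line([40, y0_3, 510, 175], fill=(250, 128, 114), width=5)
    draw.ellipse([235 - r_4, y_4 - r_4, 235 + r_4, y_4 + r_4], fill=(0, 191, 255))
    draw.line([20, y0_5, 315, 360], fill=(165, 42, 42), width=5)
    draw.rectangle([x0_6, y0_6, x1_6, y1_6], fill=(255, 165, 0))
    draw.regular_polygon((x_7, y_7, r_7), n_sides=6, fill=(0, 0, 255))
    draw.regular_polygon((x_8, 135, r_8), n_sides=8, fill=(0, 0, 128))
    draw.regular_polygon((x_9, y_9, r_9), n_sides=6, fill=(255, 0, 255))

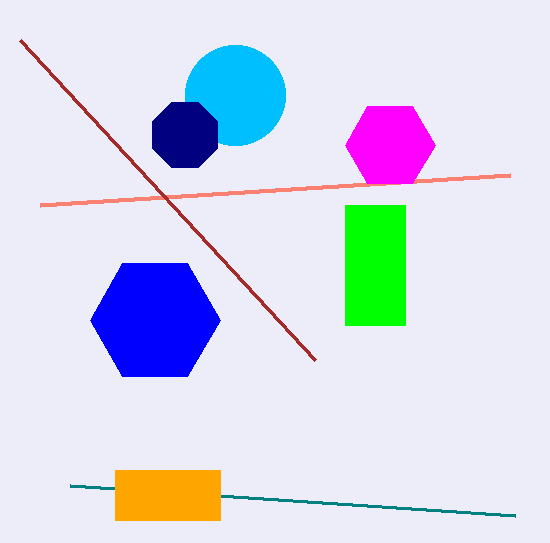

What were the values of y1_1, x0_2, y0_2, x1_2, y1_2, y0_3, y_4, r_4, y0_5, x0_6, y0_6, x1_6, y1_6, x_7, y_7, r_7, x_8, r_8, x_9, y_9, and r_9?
y1_1 = 515, x0_2 = 345, y0_2 = 205, x1_2 = 405, y1_2 = 325, y0_3 = 205, y_4 = 95, r_4 = 50, y0_5 = 40, x0_6 = 115, y0_6 = 470, x1_6 = 220, y1_6 = 520, x_7 = 155, y_7 = 320, r_7 = 65, x_8 = 185, r_8 = 35, x_9 = 390, y_9 = 145, r_9 = 45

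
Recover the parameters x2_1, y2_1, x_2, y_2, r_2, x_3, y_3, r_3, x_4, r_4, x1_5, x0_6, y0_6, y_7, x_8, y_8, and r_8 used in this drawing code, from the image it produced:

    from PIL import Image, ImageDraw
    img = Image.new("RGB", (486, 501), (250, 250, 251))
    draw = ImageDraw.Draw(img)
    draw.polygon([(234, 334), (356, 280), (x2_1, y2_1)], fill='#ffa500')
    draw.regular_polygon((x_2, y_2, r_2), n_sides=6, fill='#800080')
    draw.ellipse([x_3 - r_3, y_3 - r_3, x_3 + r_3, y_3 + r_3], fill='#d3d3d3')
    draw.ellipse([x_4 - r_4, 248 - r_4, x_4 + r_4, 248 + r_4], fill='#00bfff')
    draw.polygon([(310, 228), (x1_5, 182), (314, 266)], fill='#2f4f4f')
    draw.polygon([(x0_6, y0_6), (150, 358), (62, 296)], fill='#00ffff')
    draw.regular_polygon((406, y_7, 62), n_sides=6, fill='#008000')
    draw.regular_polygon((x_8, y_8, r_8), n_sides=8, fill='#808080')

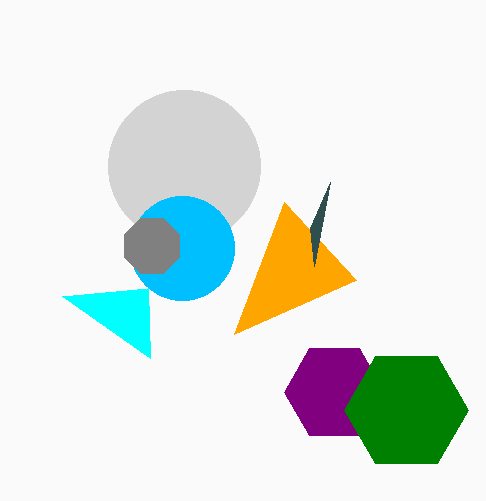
x2_1 = 284; y2_1 = 202; x_2 = 334; y_2 = 392; r_2 = 50; x_3 = 184; y_3 = 166; r_3 = 76; x_4 = 182; r_4 = 52; x1_5 = 330; x0_6 = 148; y0_6 = 288; y_7 = 410; x_8 = 152; y_8 = 246; r_8 = 30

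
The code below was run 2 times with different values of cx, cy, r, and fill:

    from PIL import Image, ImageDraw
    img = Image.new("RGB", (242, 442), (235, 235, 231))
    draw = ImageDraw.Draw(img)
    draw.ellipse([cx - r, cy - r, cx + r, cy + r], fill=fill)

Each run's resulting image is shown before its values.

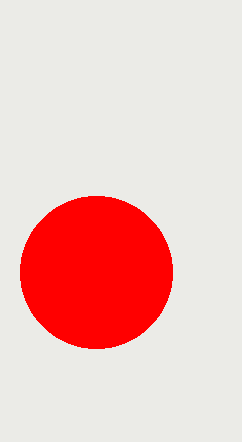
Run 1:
cx = 96; cy = 272; r = 76; fill = 'red'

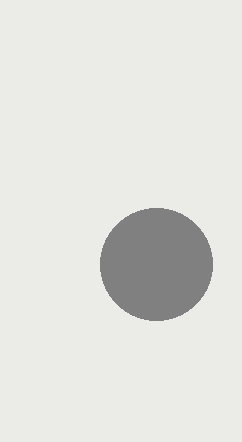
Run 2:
cx = 156; cy = 264; r = 56; fill = 'gray'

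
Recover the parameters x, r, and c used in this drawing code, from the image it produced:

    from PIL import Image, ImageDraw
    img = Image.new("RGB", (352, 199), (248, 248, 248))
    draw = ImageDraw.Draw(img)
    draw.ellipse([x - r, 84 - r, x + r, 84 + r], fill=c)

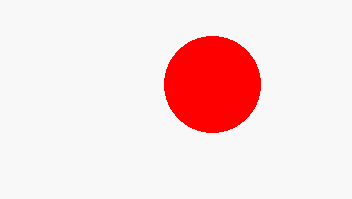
x = 212, r = 48, c = 'red'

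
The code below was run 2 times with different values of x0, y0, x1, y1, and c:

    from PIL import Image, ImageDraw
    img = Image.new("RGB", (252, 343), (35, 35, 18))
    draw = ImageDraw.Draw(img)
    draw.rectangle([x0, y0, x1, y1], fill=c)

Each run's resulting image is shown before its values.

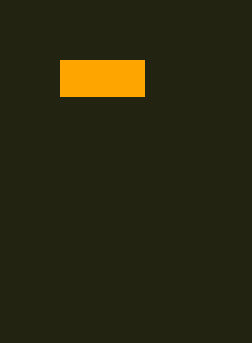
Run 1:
x0 = 60; y0 = 60; x1 = 144; y1 = 96; c = 'orange'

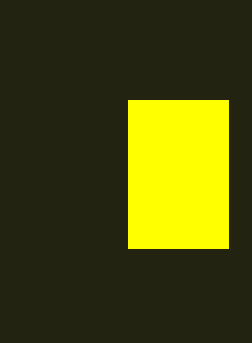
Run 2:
x0 = 128
y0 = 100
x1 = 228
y1 = 248
c = 'yellow'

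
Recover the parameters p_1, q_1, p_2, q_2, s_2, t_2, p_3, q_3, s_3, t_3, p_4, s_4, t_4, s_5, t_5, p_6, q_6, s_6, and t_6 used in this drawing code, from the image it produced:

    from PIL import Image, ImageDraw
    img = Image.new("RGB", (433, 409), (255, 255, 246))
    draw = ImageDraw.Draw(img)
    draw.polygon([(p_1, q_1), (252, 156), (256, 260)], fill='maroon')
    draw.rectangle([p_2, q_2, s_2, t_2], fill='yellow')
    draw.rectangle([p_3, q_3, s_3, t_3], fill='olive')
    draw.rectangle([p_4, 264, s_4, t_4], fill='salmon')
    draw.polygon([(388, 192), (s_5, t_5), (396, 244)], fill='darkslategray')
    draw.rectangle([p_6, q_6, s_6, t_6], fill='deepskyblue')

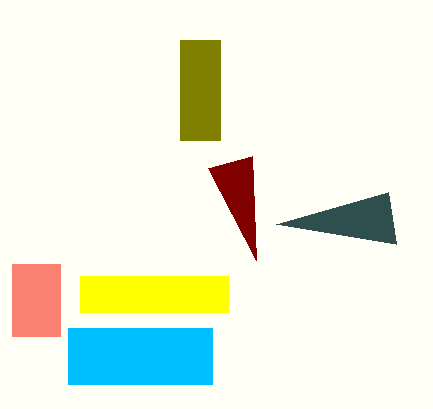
p_1 = 208
q_1 = 168
p_2 = 80
q_2 = 276
s_2 = 228
t_2 = 312
p_3 = 180
q_3 = 40
s_3 = 220
t_3 = 140
p_4 = 12
s_4 = 60
t_4 = 336
s_5 = 276
t_5 = 224
p_6 = 68
q_6 = 328
s_6 = 212
t_6 = 384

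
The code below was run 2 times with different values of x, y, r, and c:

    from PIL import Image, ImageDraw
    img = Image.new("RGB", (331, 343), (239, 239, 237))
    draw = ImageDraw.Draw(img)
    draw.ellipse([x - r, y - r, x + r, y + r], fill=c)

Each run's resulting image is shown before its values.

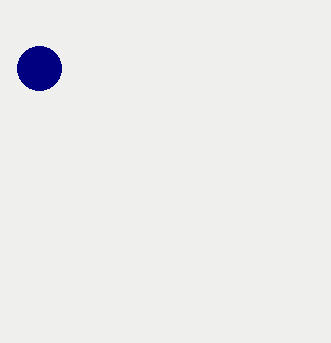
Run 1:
x = 39; y = 68; r = 22; c = 'navy'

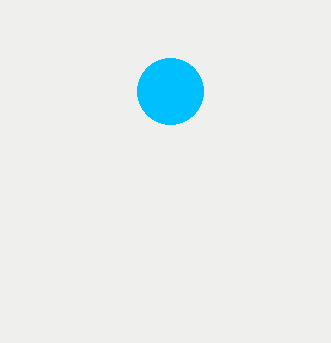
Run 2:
x = 170
y = 91
r = 33
c = 'deepskyblue'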